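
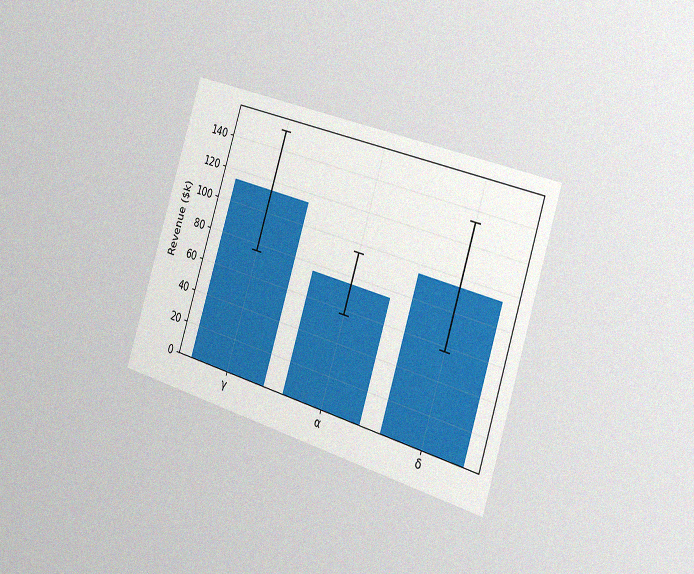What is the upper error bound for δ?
The chart is tilted about 17° clockwise and viewed slightly from the right, with some photo noise. The δ bar's upper whisker reaches $133k.

$133k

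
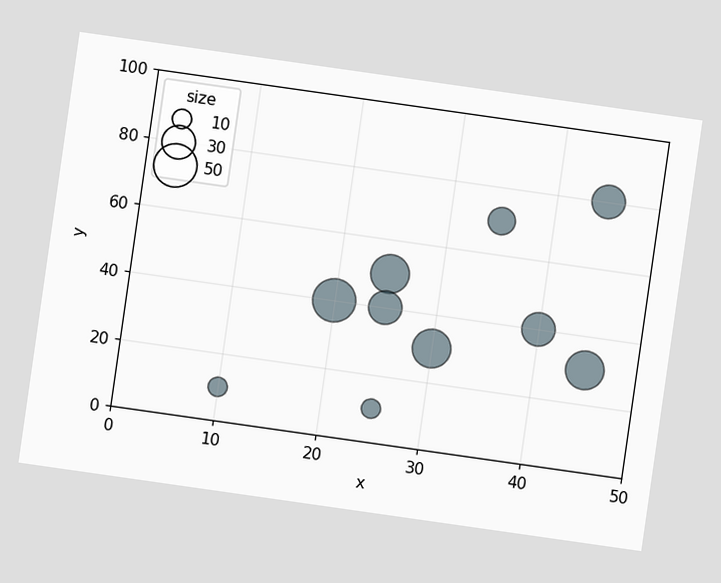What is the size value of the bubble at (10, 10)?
10

The chart is tilted about 8° clockwise. Matching the bubble at (10, 10) against the size legend gives 10.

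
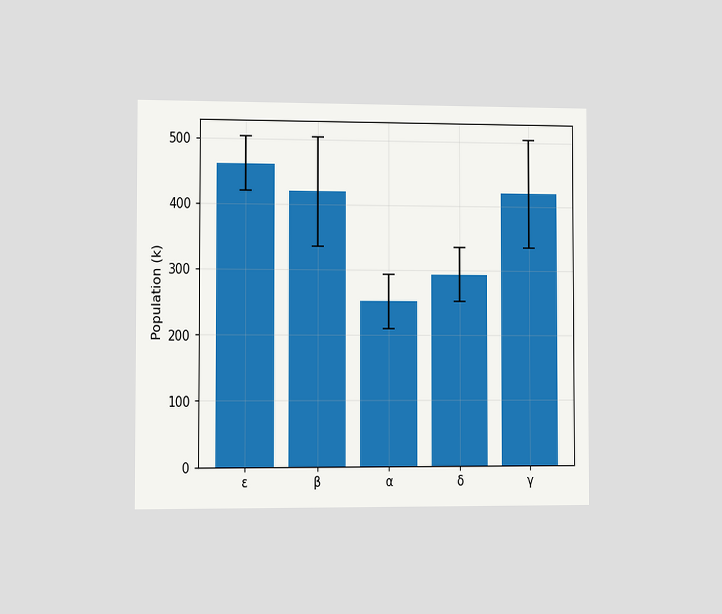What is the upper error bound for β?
504k

The chart is viewed slightly from the left. The β bar's upper whisker reaches 504k.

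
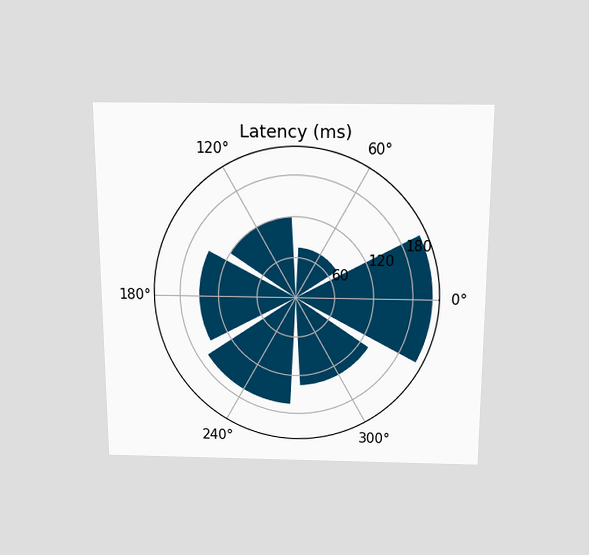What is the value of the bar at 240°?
165ms

The chart is viewed slightly from above. The bar at 240° reaches 165ms on the radial axis.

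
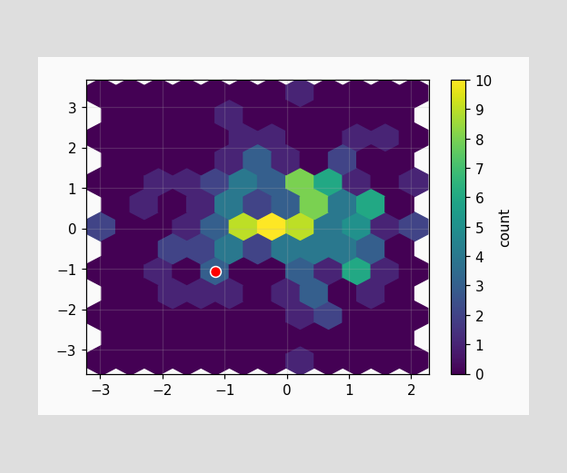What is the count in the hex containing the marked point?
3

The marked hex reads 3 on the colorbar.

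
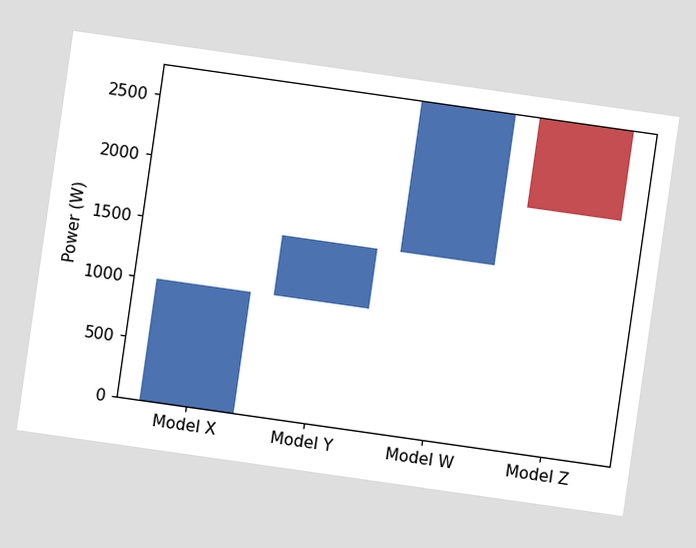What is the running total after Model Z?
The chart is tilted about 8° clockwise. After Model Z the running total reaches 2000W.

2000W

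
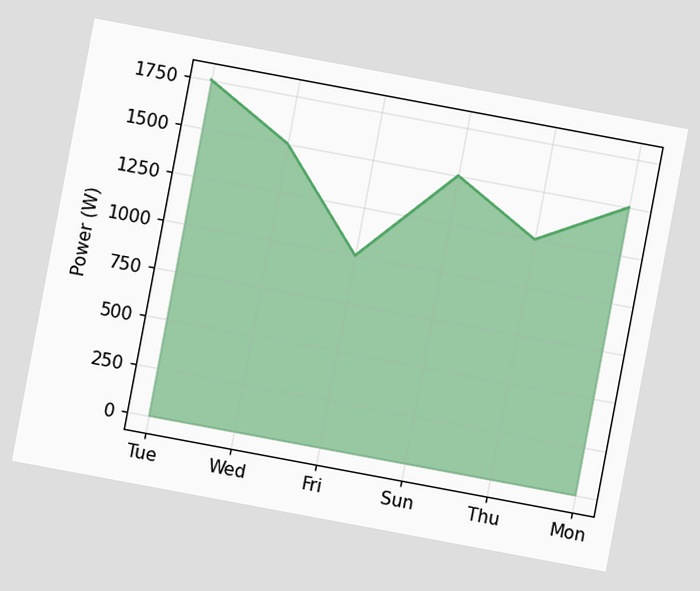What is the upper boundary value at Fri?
The chart is tilted about 11° clockwise. At Fri the upper boundary is at 1000W.

1000W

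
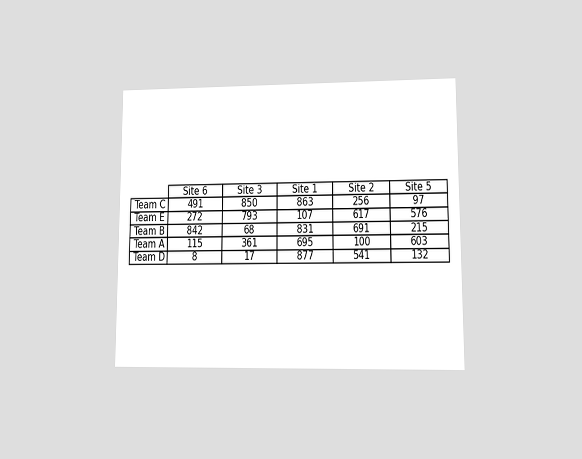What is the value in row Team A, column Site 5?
603

The chart is viewed at a slight angle. The (Team A, Site 5) cell reads 603.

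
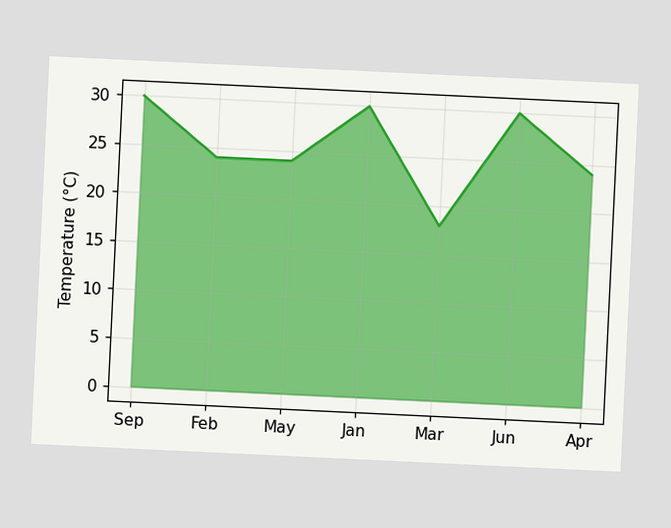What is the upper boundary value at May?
The chart is tilted about 3° clockwise. At May the upper boundary is at 24°C.

24°C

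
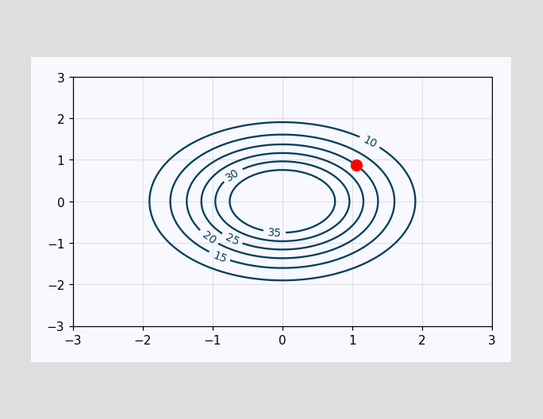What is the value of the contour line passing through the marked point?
The marked point sits on the contour labelled 20.

20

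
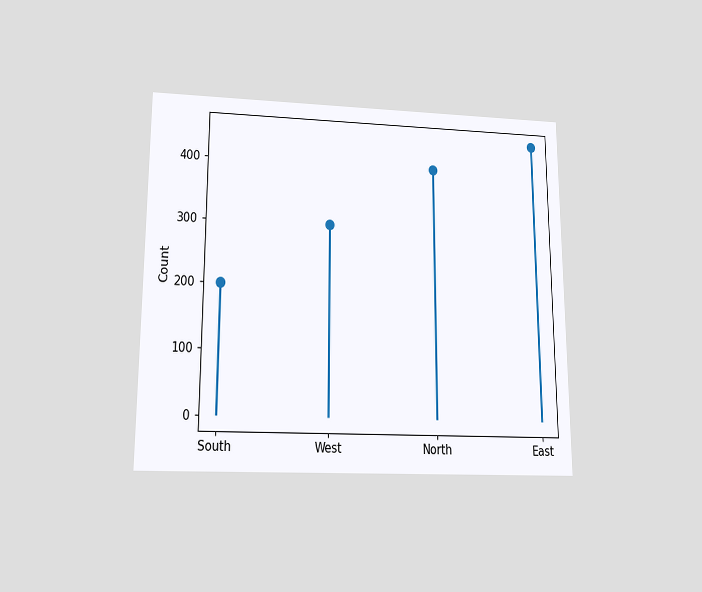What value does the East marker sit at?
The chart is viewed slightly from below. The East marker sits at 450.

450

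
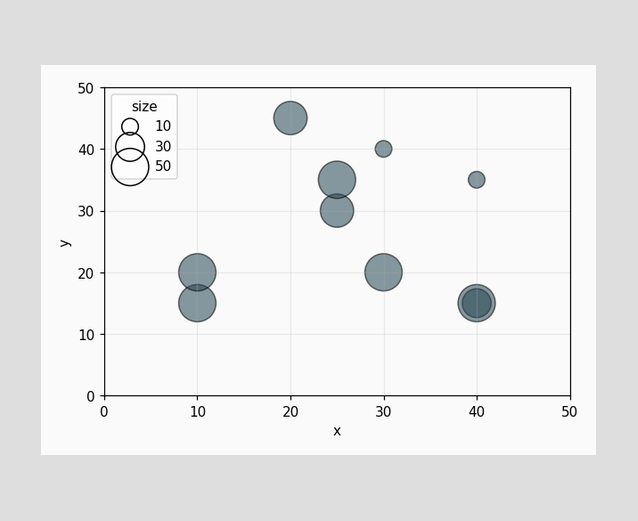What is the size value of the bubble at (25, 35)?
Matching the bubble at (25, 35) against the size legend gives 50.

50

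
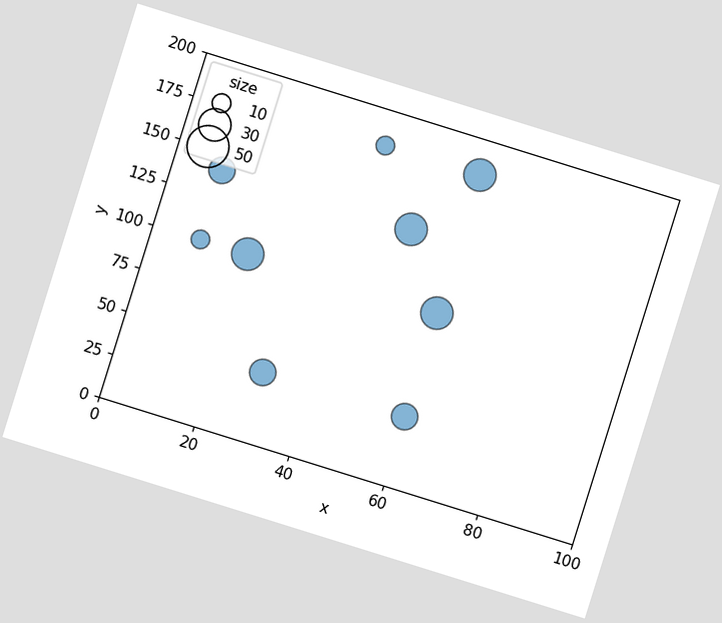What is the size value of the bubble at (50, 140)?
30

The chart is tilted about 17° clockwise. Matching the bubble at (50, 140) against the size legend gives 30.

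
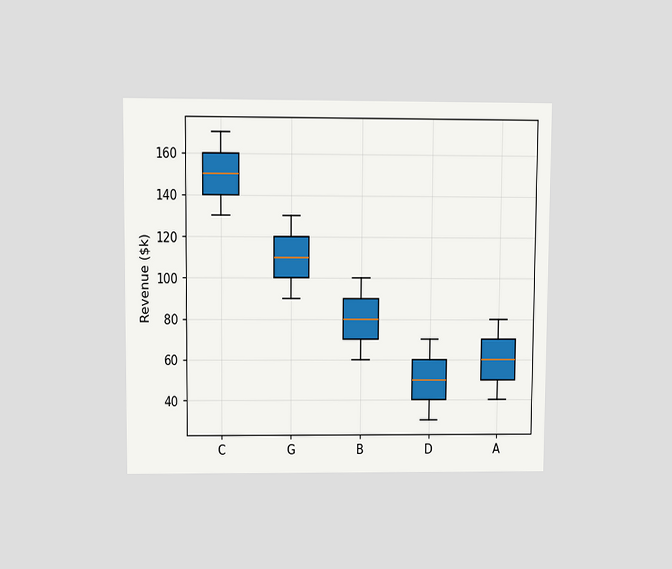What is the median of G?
The chart is viewed slightly from above. The median line in the G box sits at $110k.

$110k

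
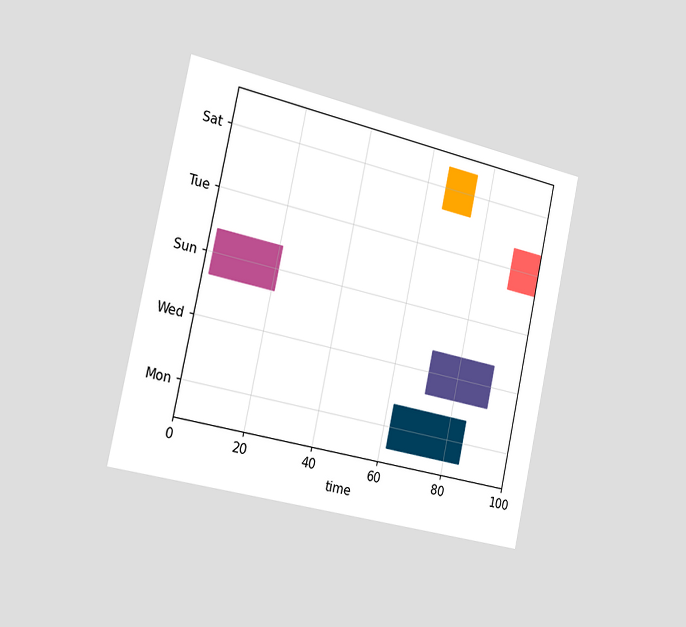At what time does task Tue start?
The chart is tilted about 12° clockwise and viewed slightly from the left. The Tue bar begins at t=91.

91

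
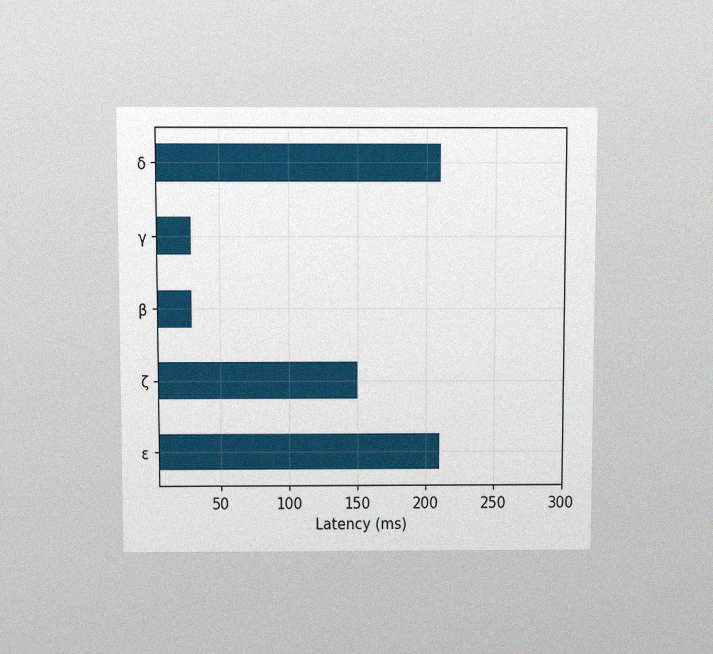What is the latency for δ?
210ms

The chart is viewed slightly from above, with some photo noise. Reading along the chart's x-axis, the δ bar reaches 210ms.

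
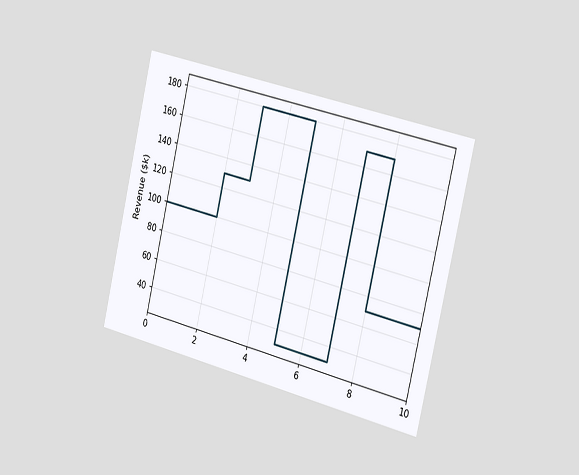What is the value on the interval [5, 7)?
$30k

The chart is tilted about 13° clockwise and viewed slightly from the right. On [5, 7) the step sits at $30k.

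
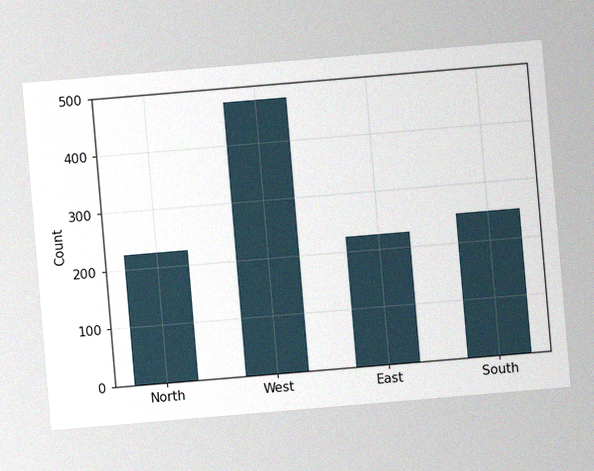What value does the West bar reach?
The chart is tilted about 5° counter-clockwise, with some photo noise. Reading along the chart's y-axis, the West bar reaches 475.

475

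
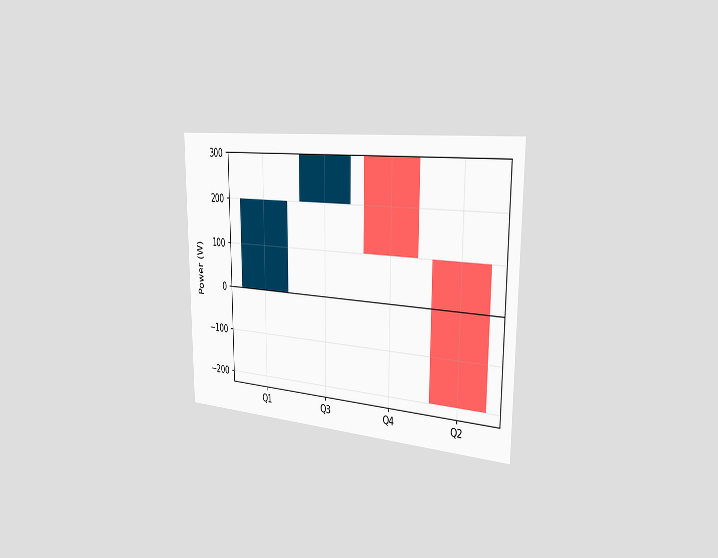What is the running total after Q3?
300W

The chart is viewed slightly from the right. After Q3 the running total reaches 300W.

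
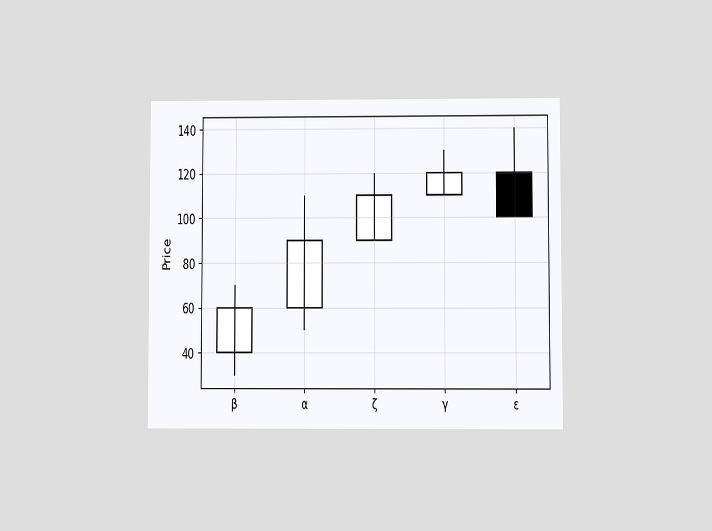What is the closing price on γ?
120

The chart is viewed at a slight angle. The γ candle closes at 120.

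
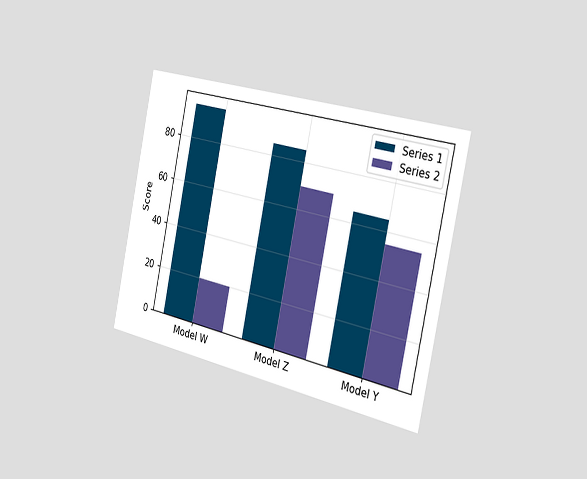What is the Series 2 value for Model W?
The chart is tilted about 12° clockwise and viewed slightly from the right. The Series 2 bar at Model W reaches 20 on the y-axis.

20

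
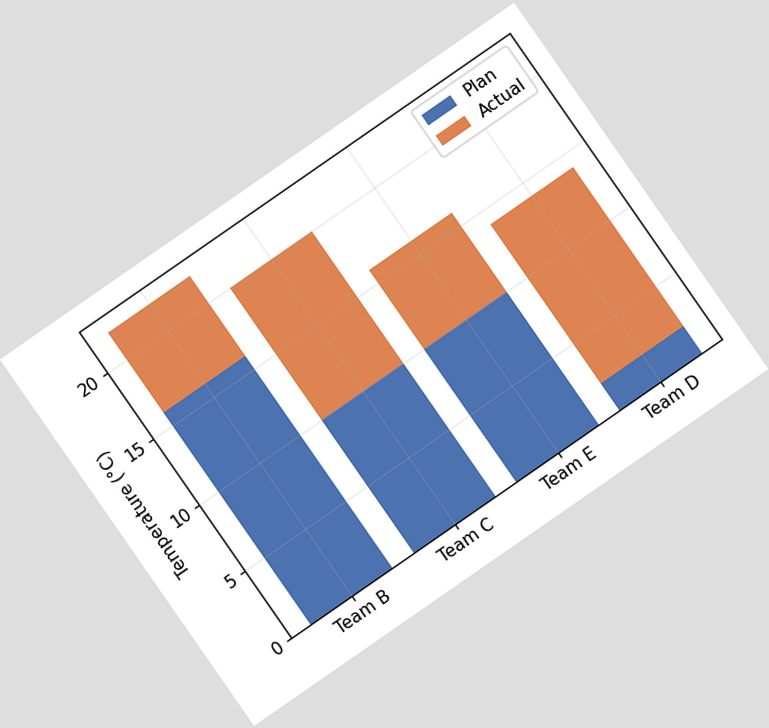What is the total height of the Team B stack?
22°C

The chart is tilted about 35° counter-clockwise. The Team B stack's top reaches 22°C on the y-axis.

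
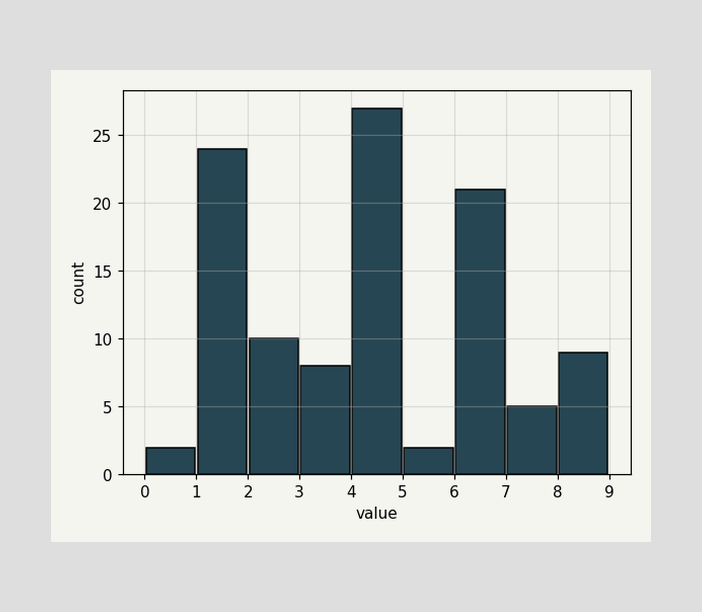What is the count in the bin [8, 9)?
The [8, 9) bin has height 9.

9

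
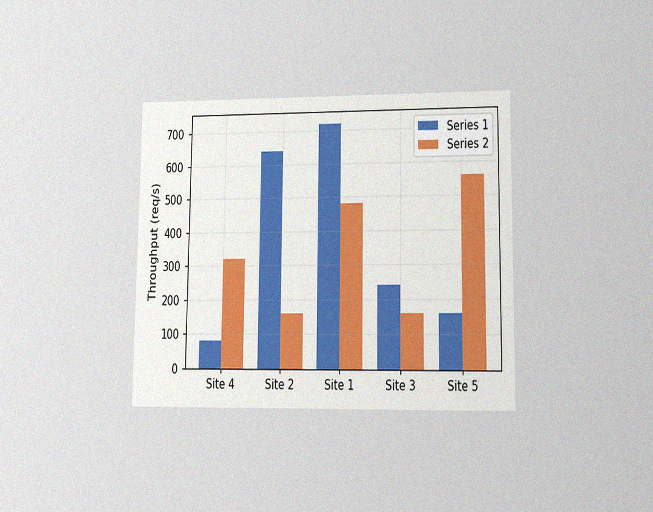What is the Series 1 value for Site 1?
720req/s

The chart is viewed at a slight angle, with some photo noise. The Series 1 bar at Site 1 reaches 720req/s on the y-axis.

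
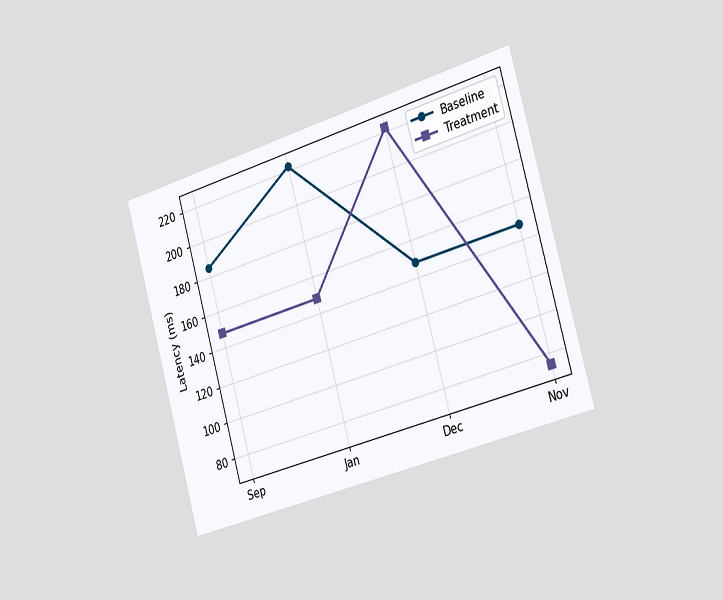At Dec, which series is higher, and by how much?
The chart is tilted about 16° counter-clockwise and viewed slightly from the right. At Dec, Treatment sits above the other line by 74ms.

Treatment, by 74ms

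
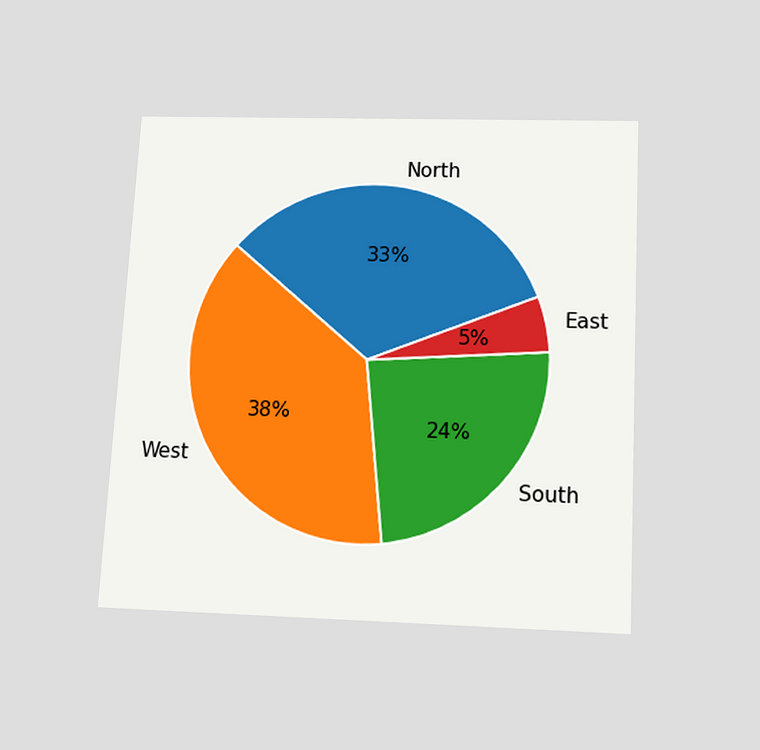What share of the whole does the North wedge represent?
The chart is tilted about 3° clockwise and viewed slightly from below. The North slice takes up 33% of the pie.

33%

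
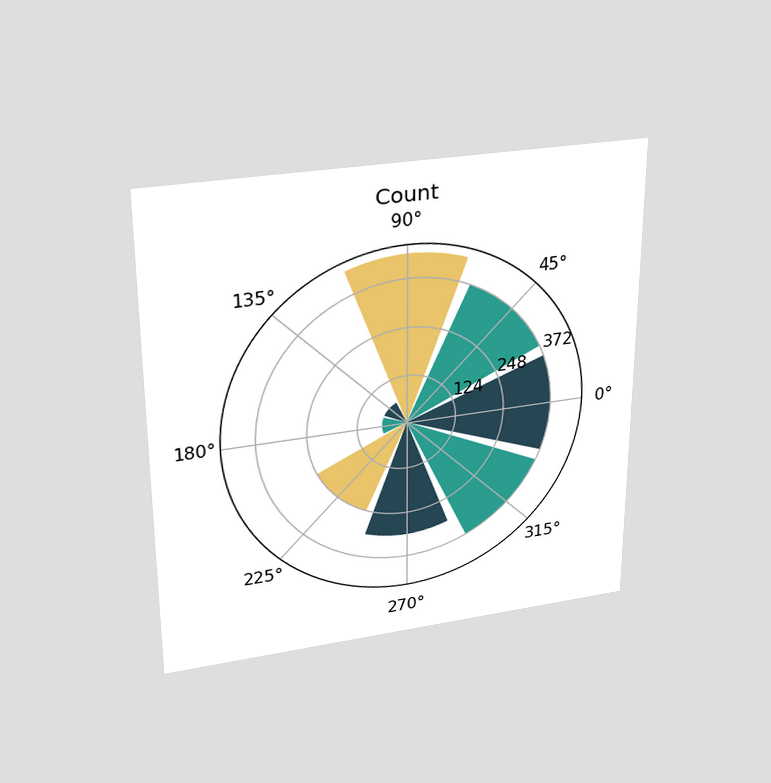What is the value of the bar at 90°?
434

The chart is viewed slightly from above. The bar at 90° reaches 434 on the radial axis.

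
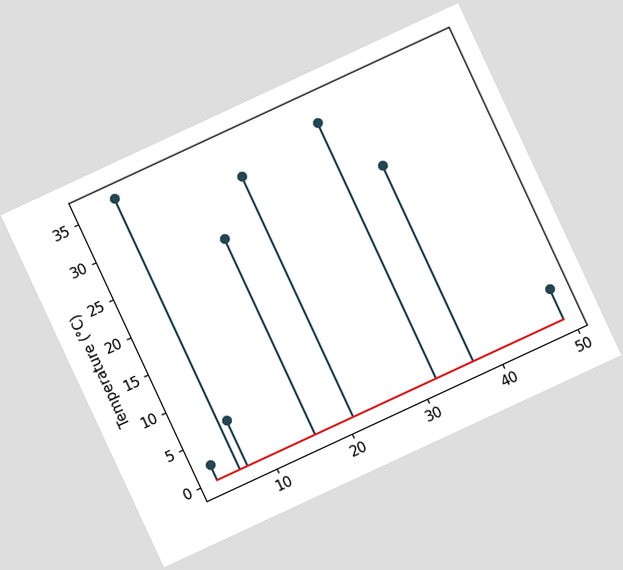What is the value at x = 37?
26°C

The chart is tilted about 25° counter-clockwise. The stem at x=37 reaches 26°C.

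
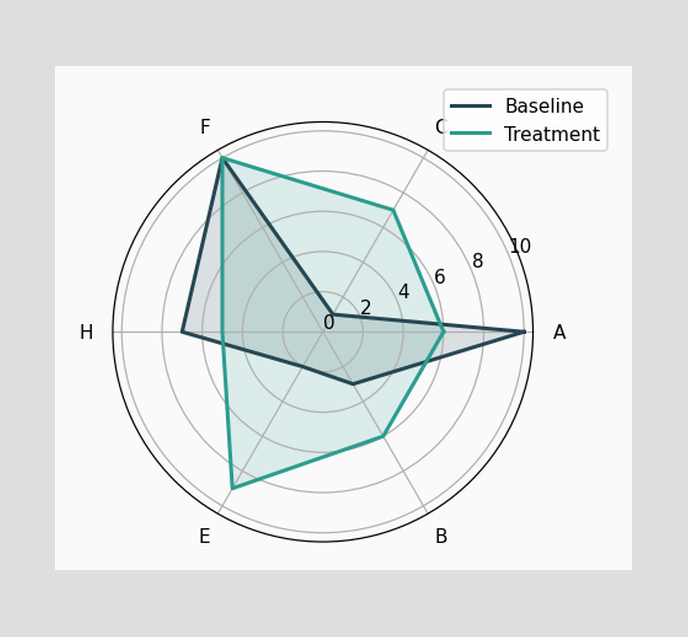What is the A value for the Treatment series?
6

On the A axis, Treatment reaches 6.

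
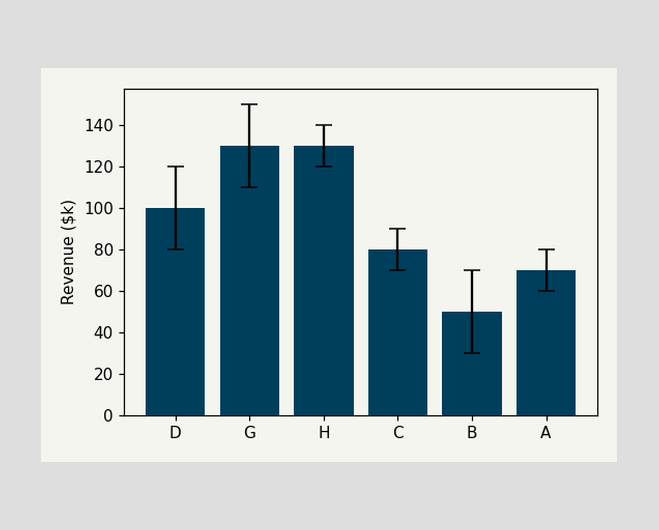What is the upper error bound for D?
The D bar's upper whisker reaches $120k.

$120k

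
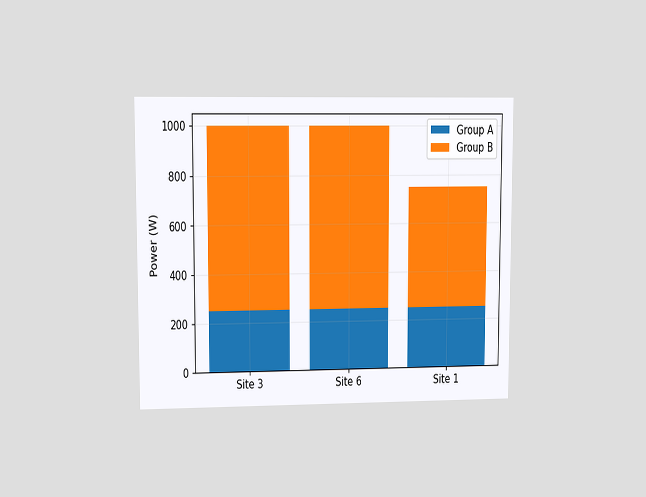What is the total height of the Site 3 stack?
The chart is viewed at a slight angle. The Site 3 stack's top reaches 1000W on the y-axis.

1000W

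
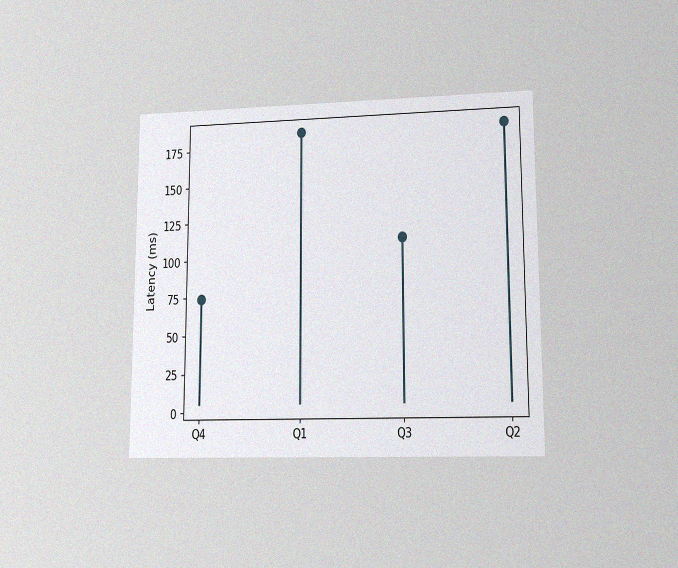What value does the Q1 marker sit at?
185ms

The chart is viewed at a slight angle, with some photo noise. The Q1 marker sits at 185ms.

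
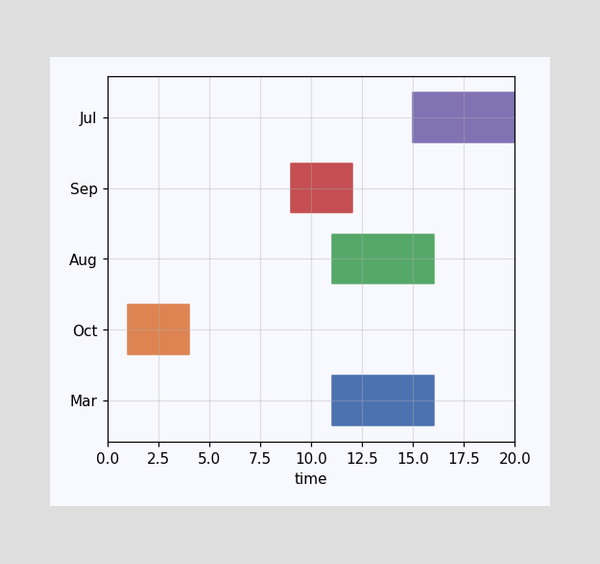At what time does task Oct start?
The Oct bar begins at t=1.

1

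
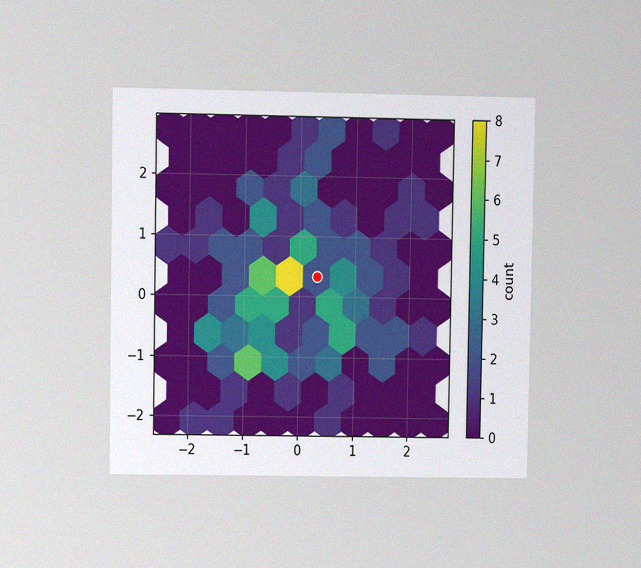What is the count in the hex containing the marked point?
2

The chart is viewed at a slight angle, with some photo noise. The marked hex reads 2 on the colorbar.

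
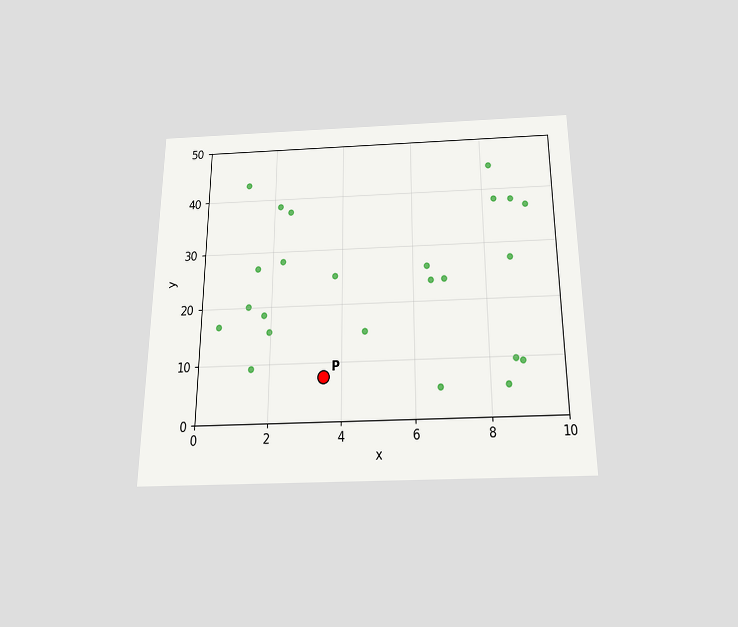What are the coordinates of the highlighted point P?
(3.5, 7.5)

The chart is viewed slightly from below. Following the gridlines from P to each axis, P sits at (3.5, 7.5).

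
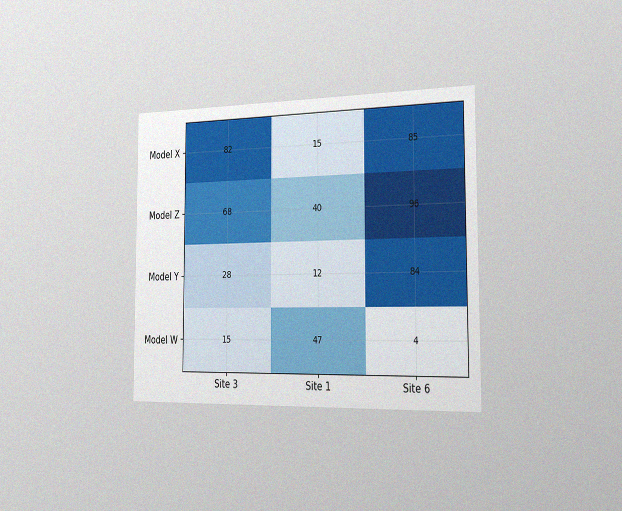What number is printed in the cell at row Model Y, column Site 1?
12

The chart is viewed slightly from the right, with some photo noise. The (Model Y, Site 1) cell reads 12.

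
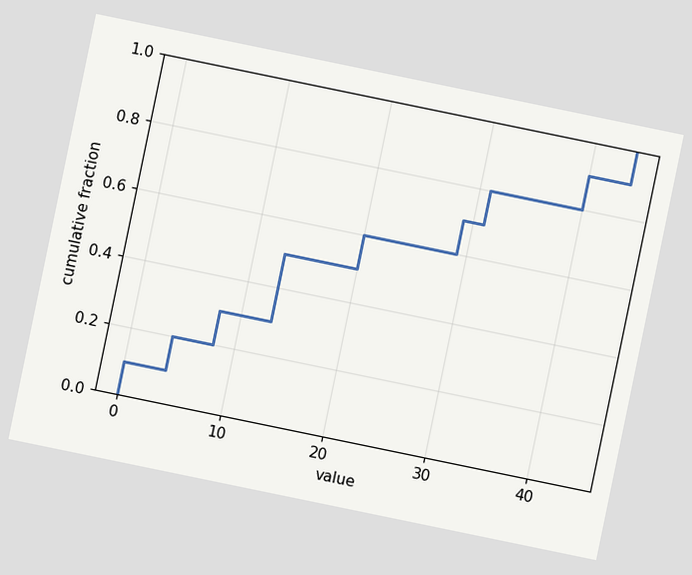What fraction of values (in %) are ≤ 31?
80%

The chart is tilted about 12° clockwise. At x=31 the ECDF step is at 80%.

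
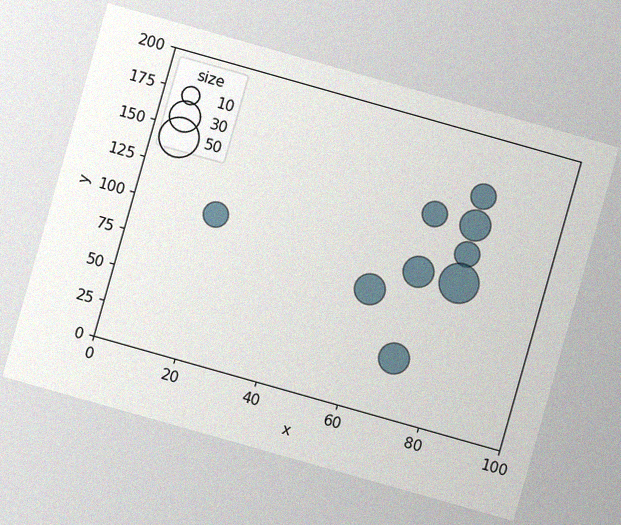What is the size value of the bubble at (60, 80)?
30

The chart is tilted about 16° clockwise, with some photo noise. Matching the bubble at (60, 80) against the size legend gives 30.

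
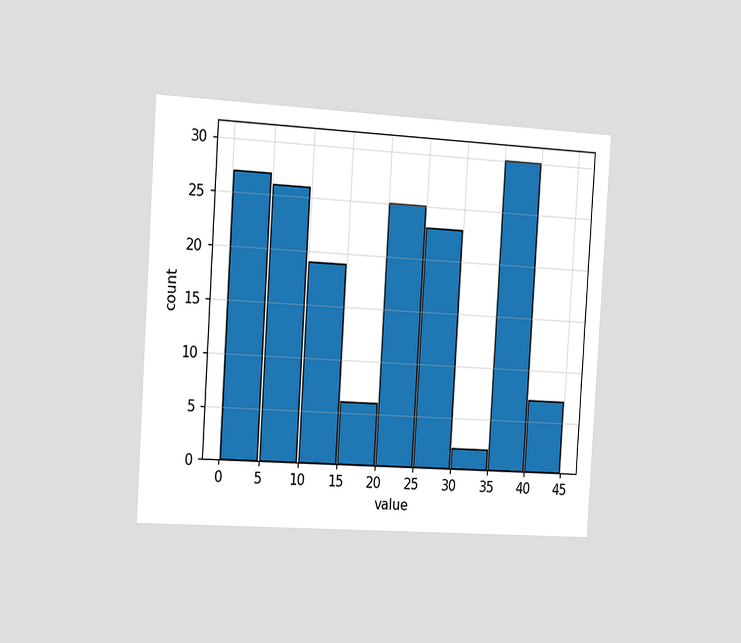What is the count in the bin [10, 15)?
The chart is tilted about 4° clockwise and viewed slightly from the left. The [10, 15) bin has height 19.

19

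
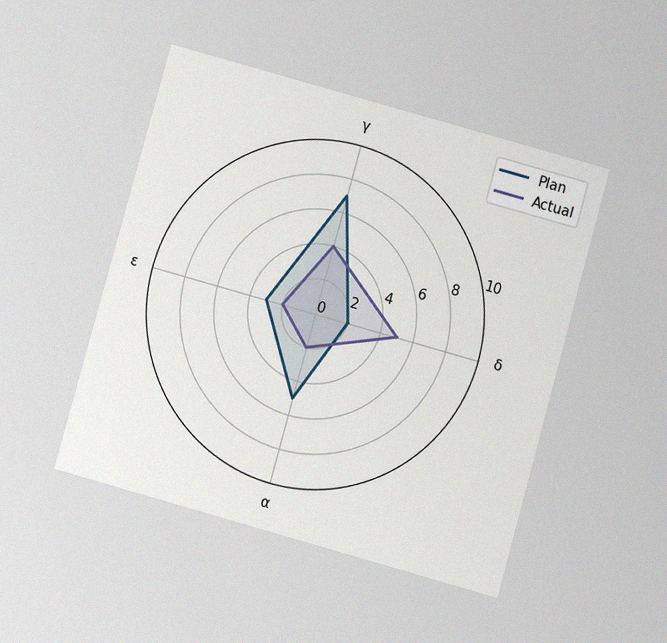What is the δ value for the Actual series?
The chart is tilted about 16° clockwise and viewed at a slight angle, with some photo noise. On the δ axis, Actual reaches 5.

5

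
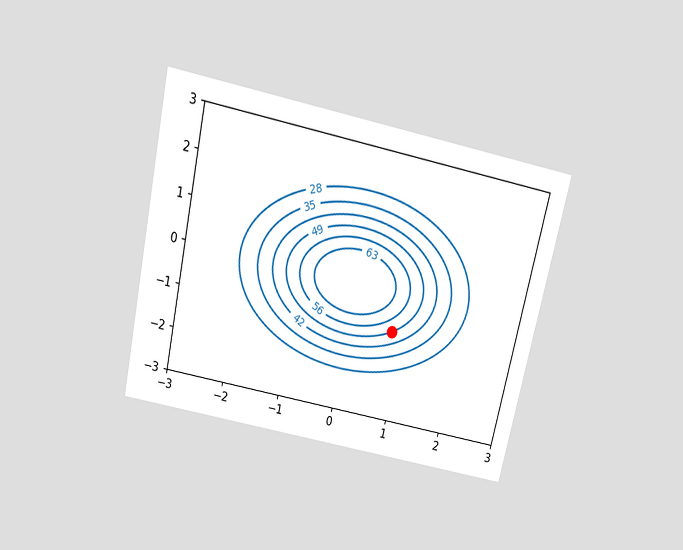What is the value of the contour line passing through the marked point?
The chart is tilted about 12° clockwise and viewed slightly from above. The marked point sits on the contour labelled 49.

49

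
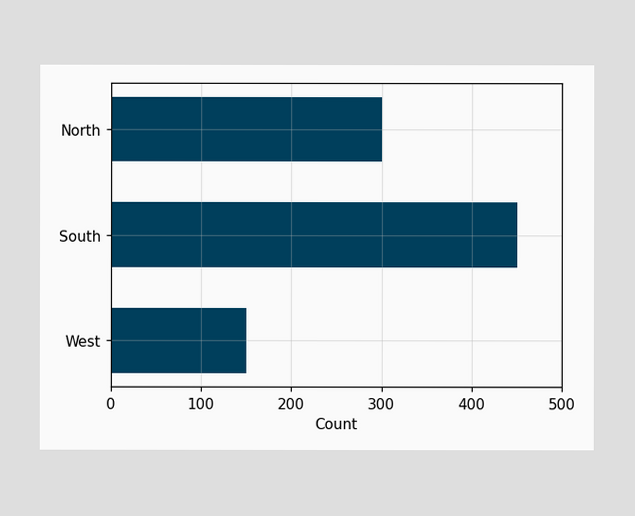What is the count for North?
Reading along the chart's x-axis, the North bar reaches 300.

300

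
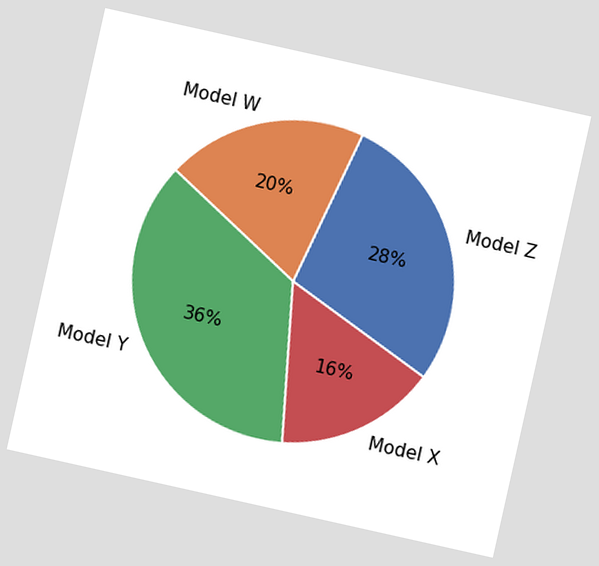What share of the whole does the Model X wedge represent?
16%

The chart is tilted about 13° clockwise. The Model X slice takes up 16% of the pie.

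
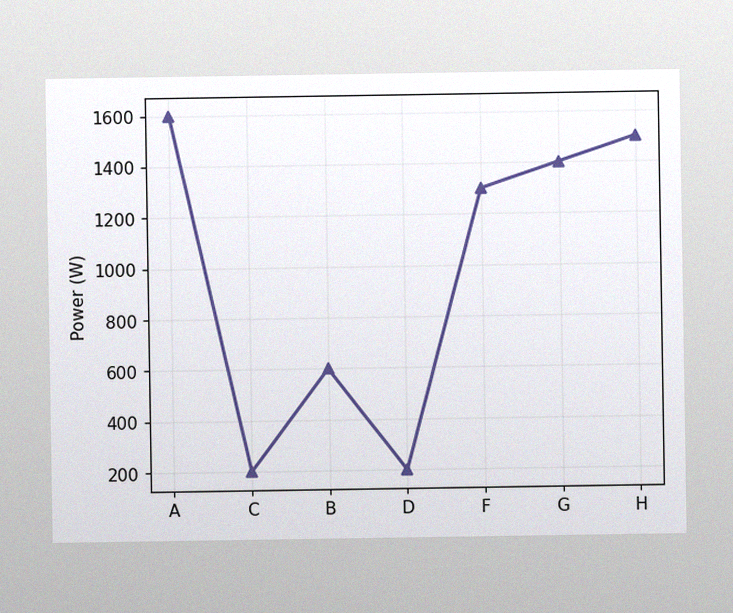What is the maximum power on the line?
The image has some photo noise and uneven lighting. The highest point is at A, and reading across to the y-axis gives 1600W.

1600W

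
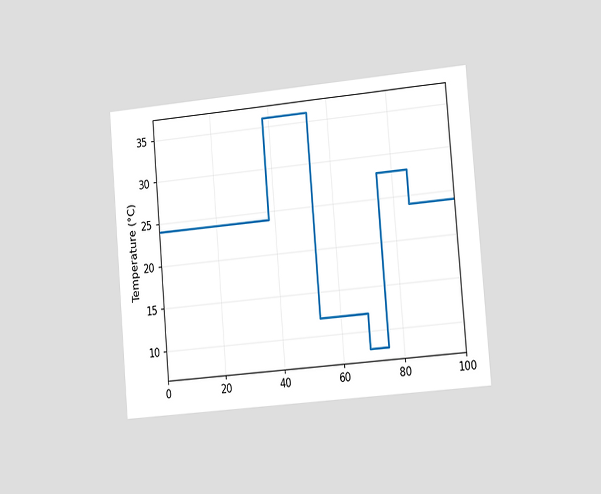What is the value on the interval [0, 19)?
24°C

The chart is tilted about 5° counter-clockwise and viewed slightly from the right. On [0, 19) the step sits at 24°C.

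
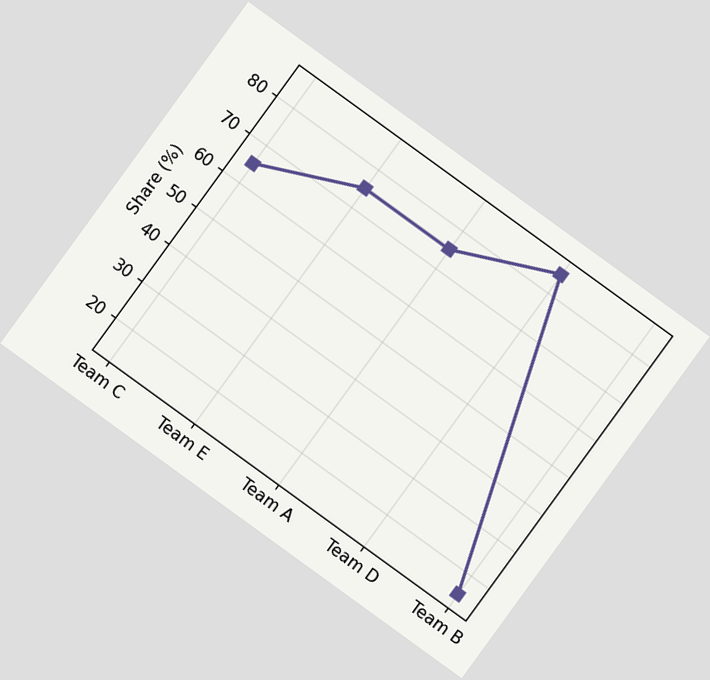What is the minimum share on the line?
The chart is tilted about 36° clockwise. The lowest point is at Team B, and reading across to the y-axis gives 15%.

15%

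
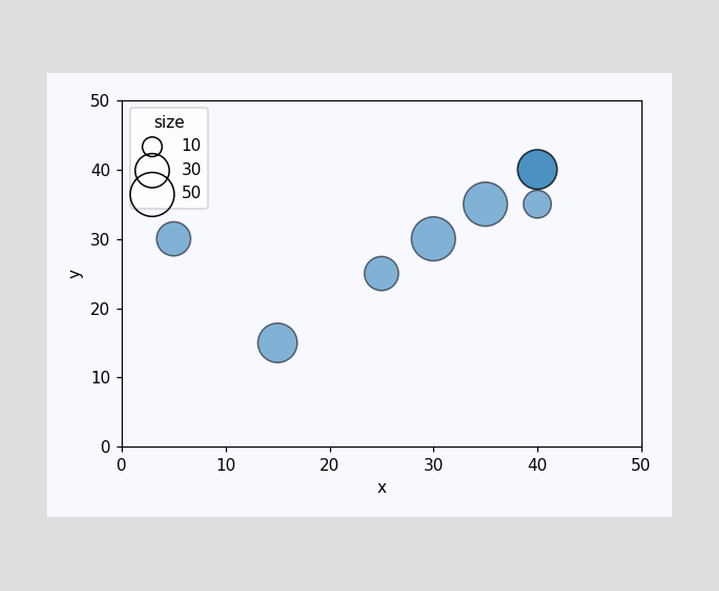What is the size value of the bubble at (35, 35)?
50

Matching the bubble at (35, 35) against the size legend gives 50.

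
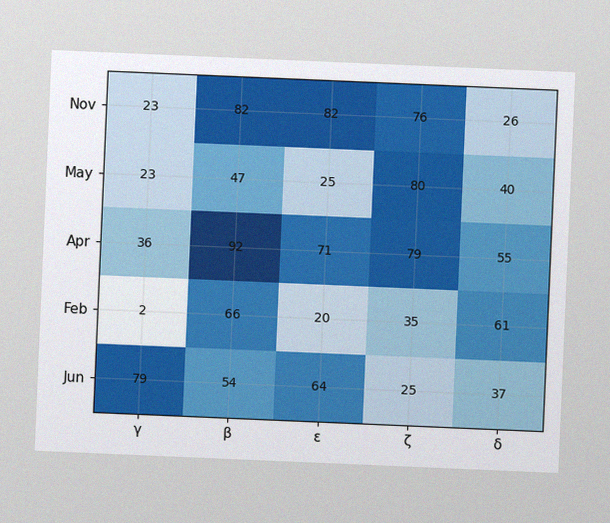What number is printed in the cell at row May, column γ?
23

The chart is tilted about 2° clockwise, with some photo noise. The (May, γ) cell reads 23.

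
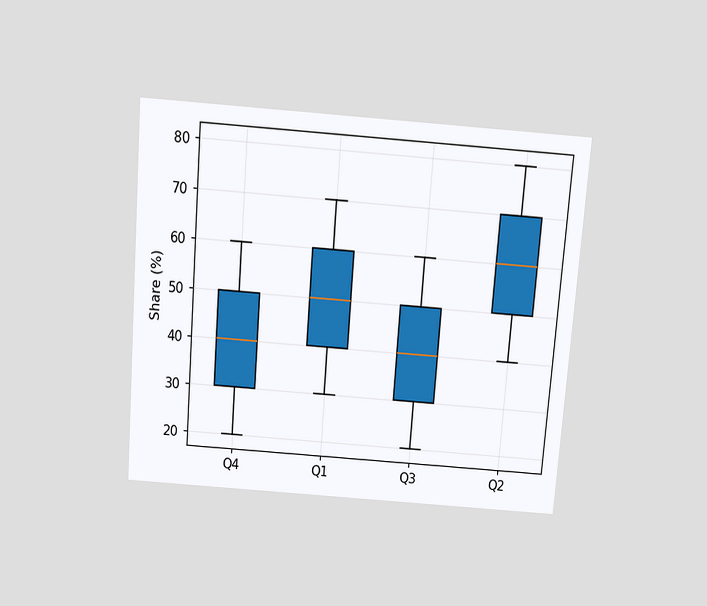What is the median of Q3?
The chart is tilted about 4° clockwise and viewed slightly from above. The median line in the Q3 box sits at 40%.

40%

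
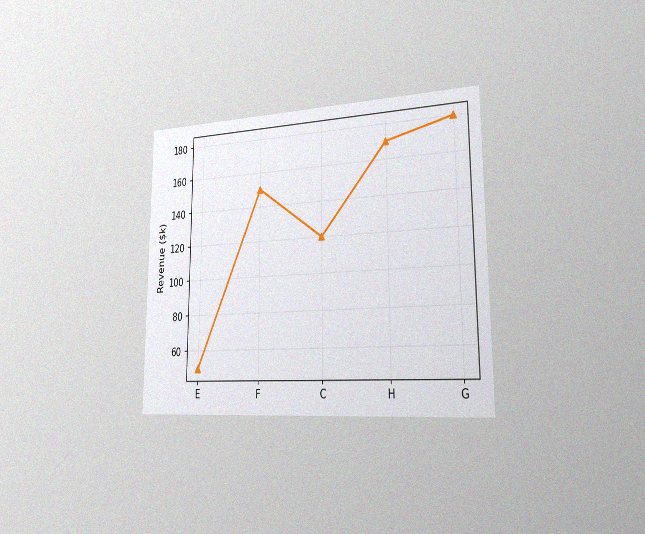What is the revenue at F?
$150k

The chart is viewed slightly from the right, with some photo noise. At F, the line is at $150k.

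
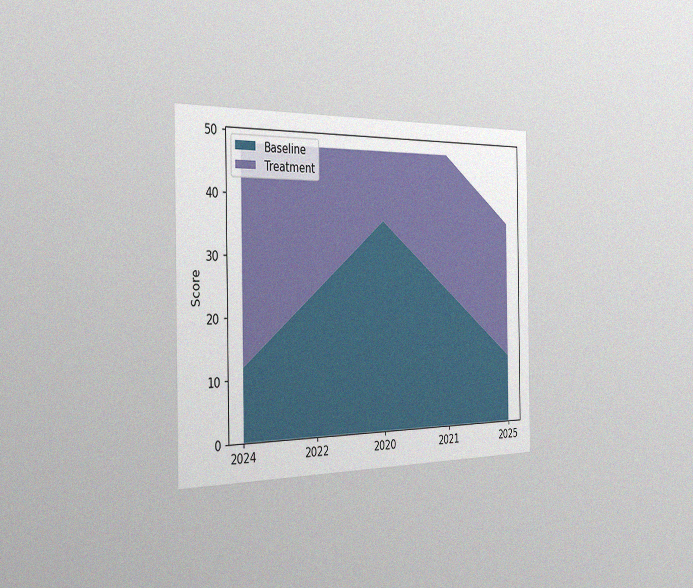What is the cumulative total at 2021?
The chart is viewed slightly from the left, with some photo noise. The stacked total at 2021 reaches 48.

48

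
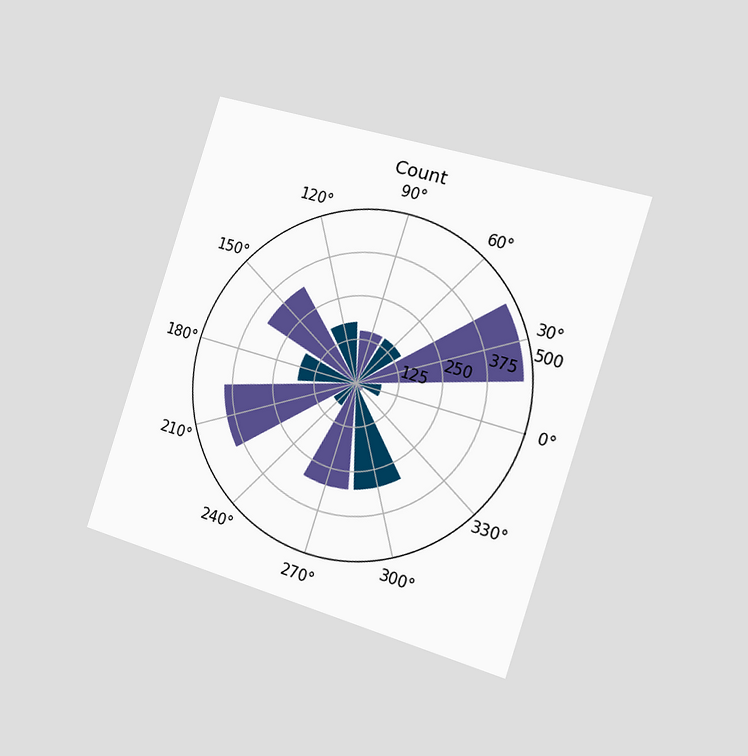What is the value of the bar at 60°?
The chart is tilted about 18° clockwise and viewed slightly from the right. The bar at 60° reaches 150 on the radial axis.

150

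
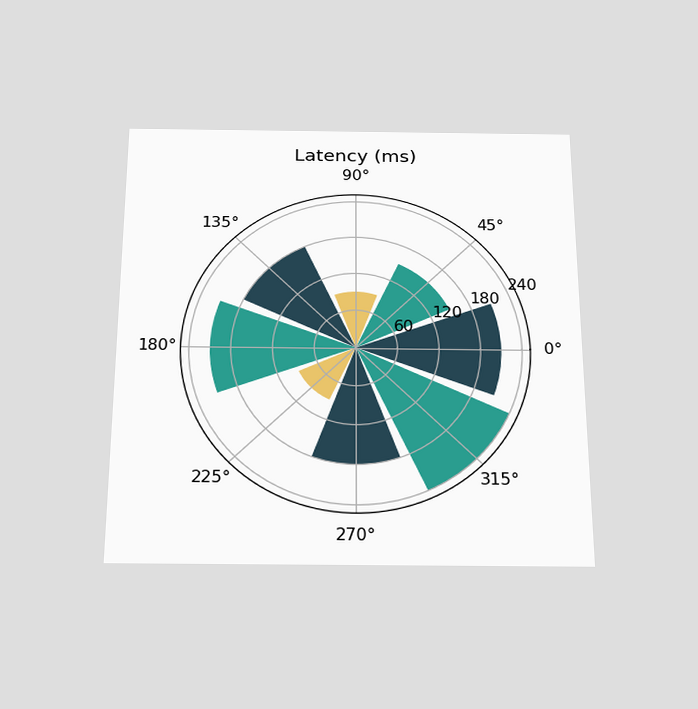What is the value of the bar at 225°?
The chart is viewed slightly from below. The bar at 225° reaches 90ms on the radial axis.

90ms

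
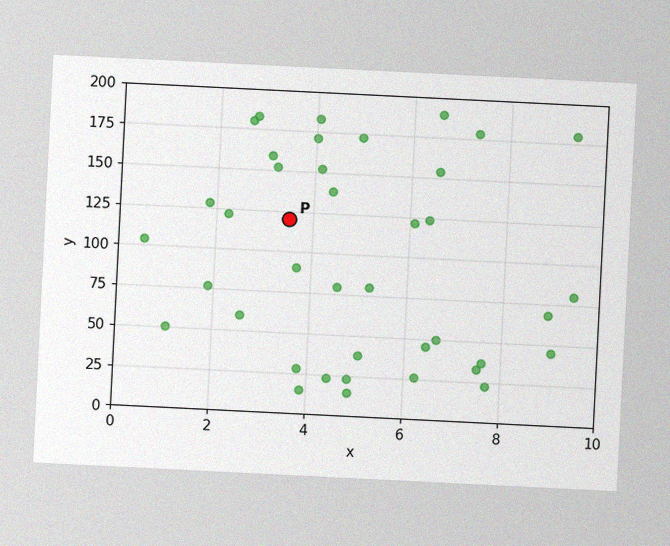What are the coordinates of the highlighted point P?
(3.5, 120)

The chart is tilted about 3° clockwise, with some photo noise. Following the gridlines from P to each axis, P sits at (3.5, 120).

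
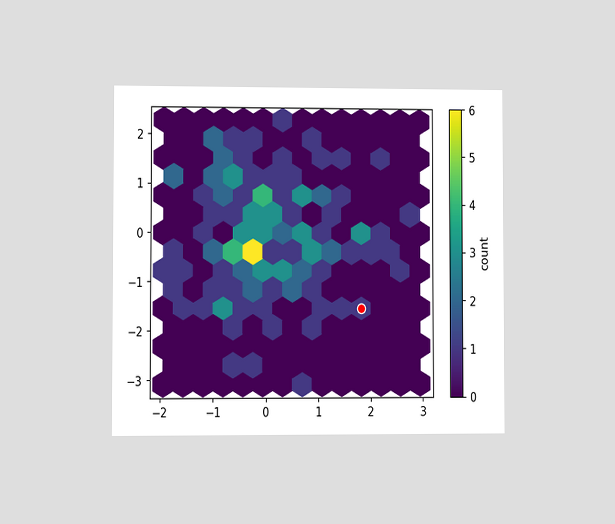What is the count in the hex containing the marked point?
1

The chart is viewed at a slight angle. The marked hex reads 1 on the colorbar.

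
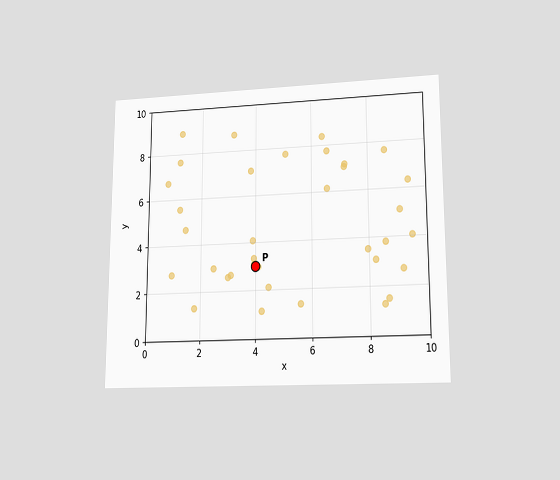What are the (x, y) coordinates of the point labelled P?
(4, 3)

The chart is viewed at a slight angle. Following the gridlines from P to each axis, P sits at (4, 3).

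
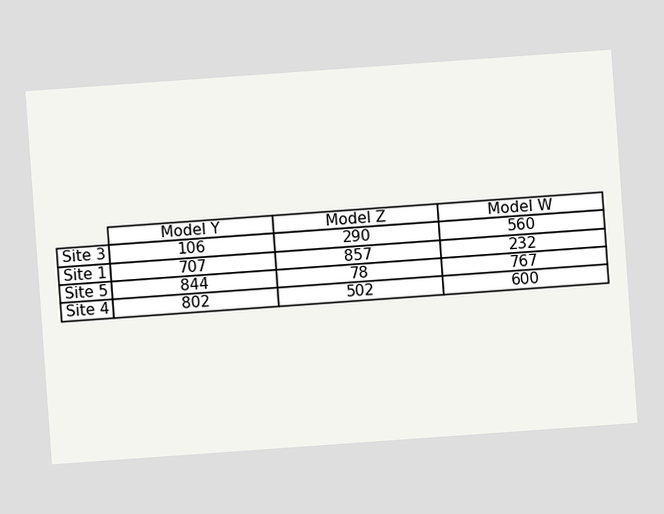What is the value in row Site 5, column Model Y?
The chart is tilted about 4° counter-clockwise. The (Site 5, Model Y) cell reads 844.

844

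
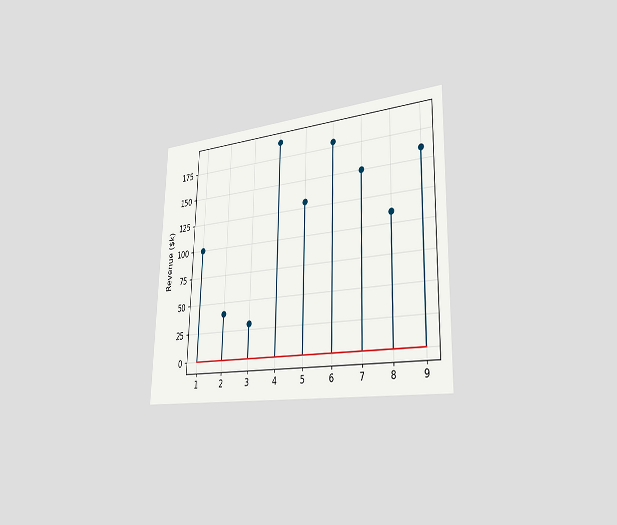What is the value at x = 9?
$160k

The chart is viewed slightly from the right. The stem at x=9 reaches $160k.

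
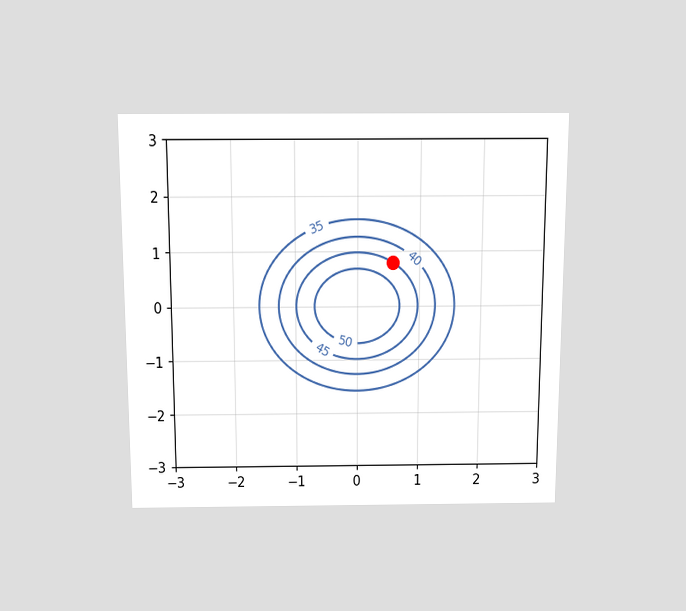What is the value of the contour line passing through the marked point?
45

The chart is viewed slightly from above. The marked point sits on the contour labelled 45.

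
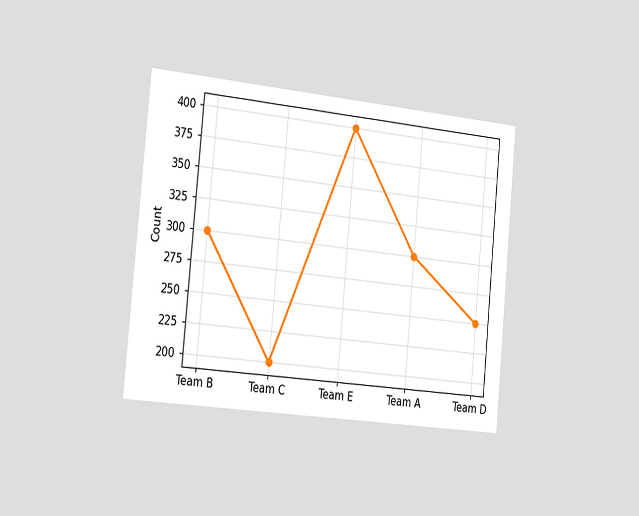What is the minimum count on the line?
200

The chart is tilted about 5° clockwise and viewed slightly from the left. The lowest point is at Team C, and reading across to the y-axis gives 200.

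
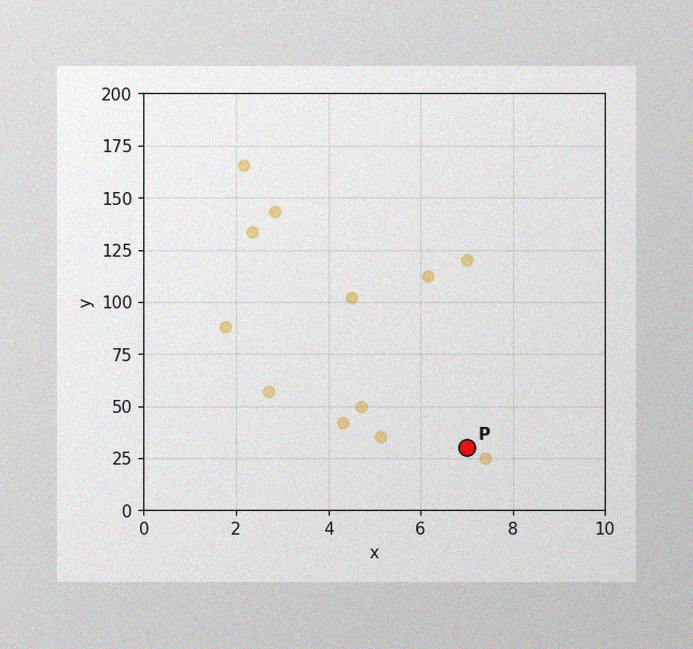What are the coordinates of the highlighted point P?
(7, 30)

The image has some photo noise and uneven lighting. Following the gridlines from P to each axis, P sits at (7, 30).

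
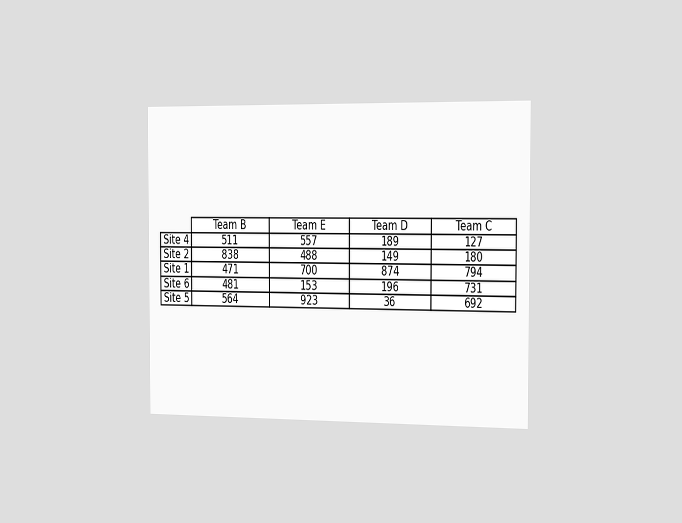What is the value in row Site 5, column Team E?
The chart is viewed slightly from the right. The (Site 5, Team E) cell reads 923.

923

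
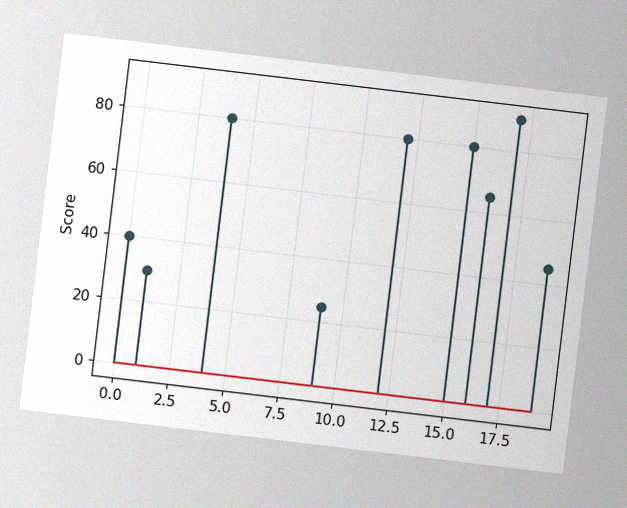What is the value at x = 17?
The chart is tilted about 7° clockwise, with some photo noise. The stem at x=17 reaches 90.

90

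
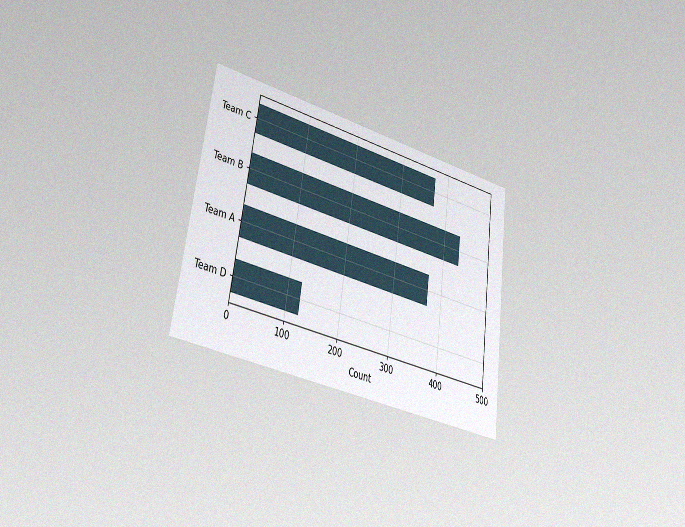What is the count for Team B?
434

The chart is tilted about 8° clockwise and viewed slightly from the left, with some photo noise. Reading along the chart's x-axis, the Team B bar reaches 434.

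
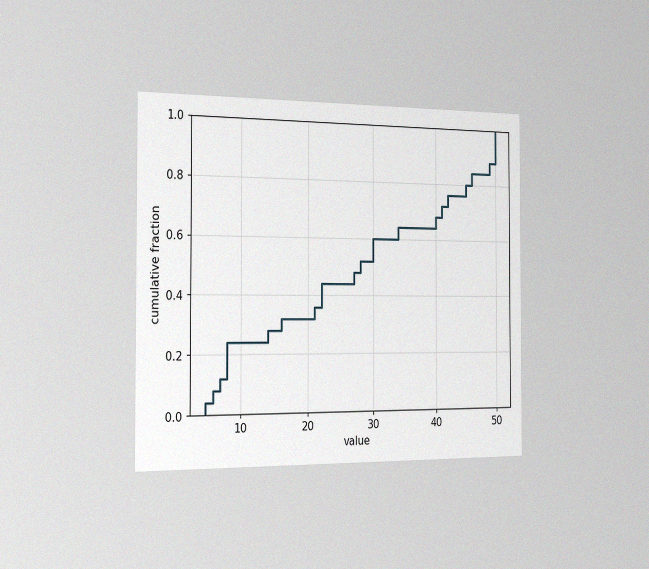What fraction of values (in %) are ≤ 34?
The chart is viewed slightly from the left, with some photo noise. At x=34 the ECDF step is at 64%.

64%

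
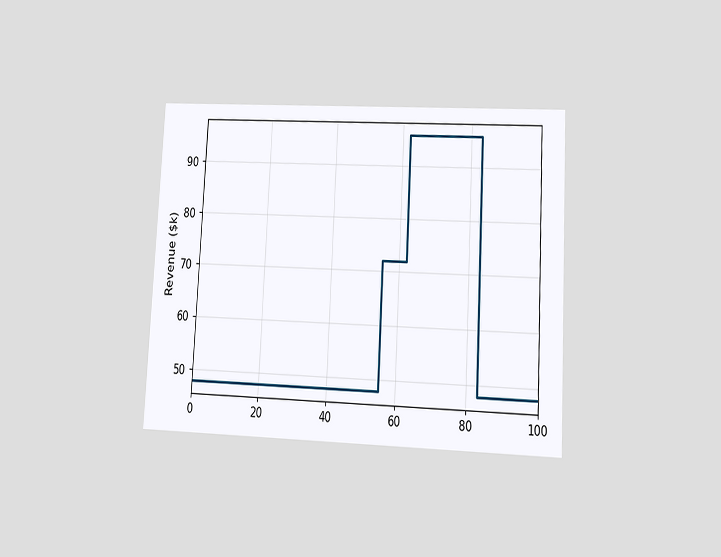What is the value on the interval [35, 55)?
The chart is tilted about 3° clockwise and viewed at a slight angle. On [35, 55) the step sits at $48k.

$48k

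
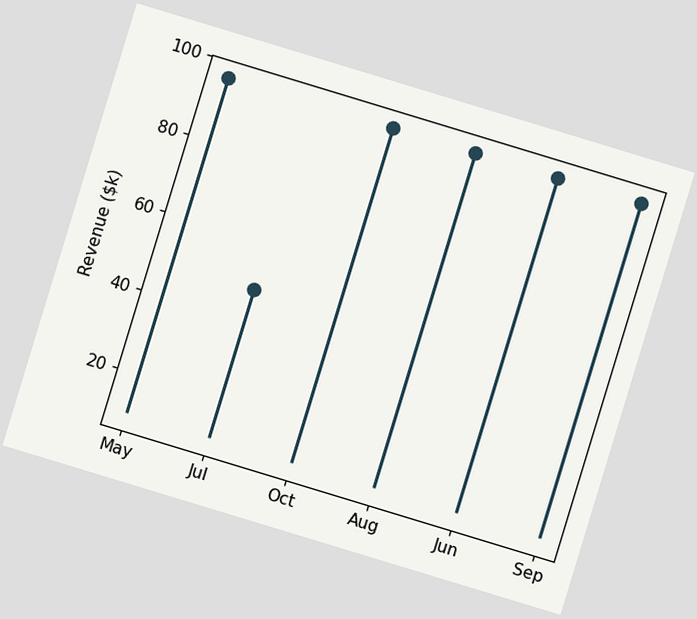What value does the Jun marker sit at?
$96k

The chart is tilted about 17° clockwise. The Jun marker sits at $96k.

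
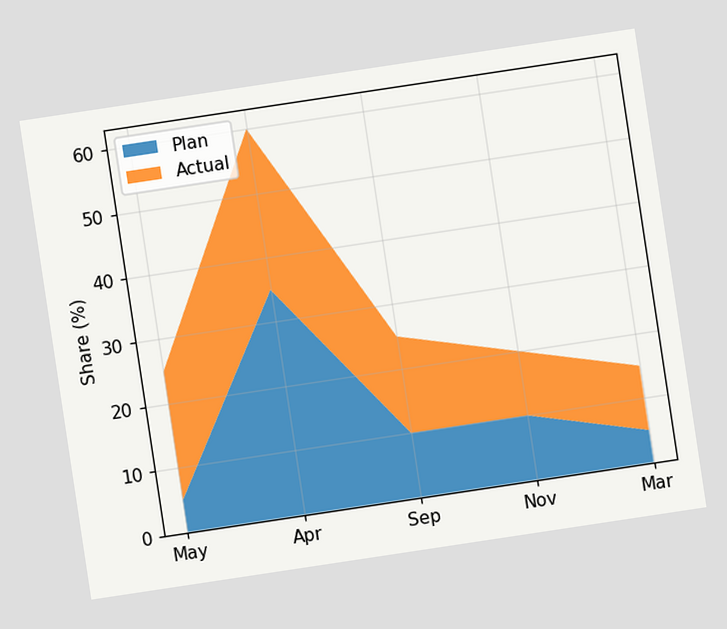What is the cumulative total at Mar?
15%

The chart is tilted about 9° counter-clockwise. The stacked total at Mar reaches 15%.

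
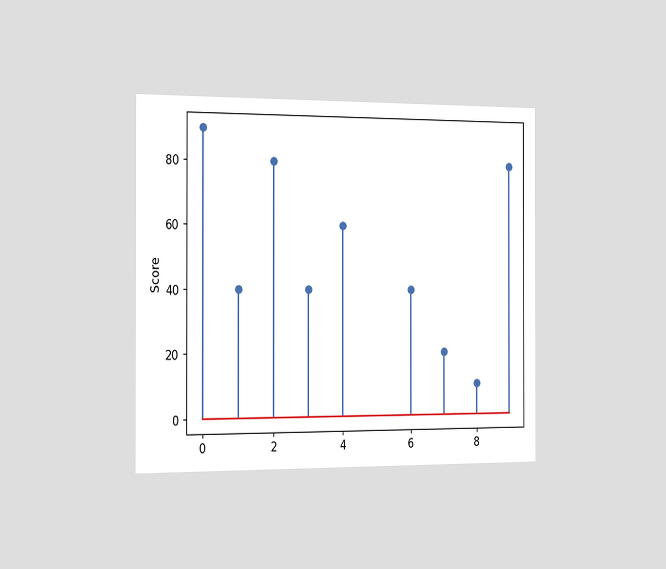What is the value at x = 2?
The chart is viewed slightly from the left. The stem at x=2 reaches 80.

80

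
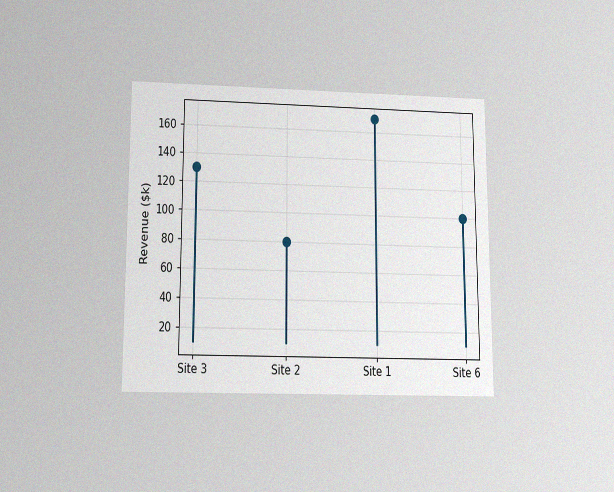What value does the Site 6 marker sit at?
$100k

The chart is viewed slightly from below, with some photo noise. The Site 6 marker sits at $100k.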